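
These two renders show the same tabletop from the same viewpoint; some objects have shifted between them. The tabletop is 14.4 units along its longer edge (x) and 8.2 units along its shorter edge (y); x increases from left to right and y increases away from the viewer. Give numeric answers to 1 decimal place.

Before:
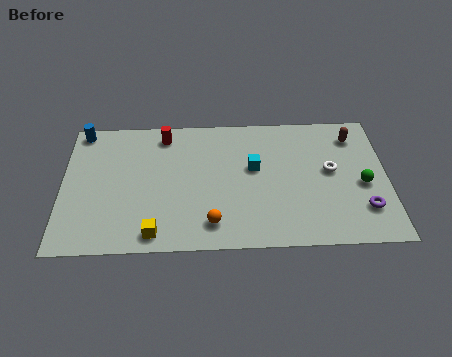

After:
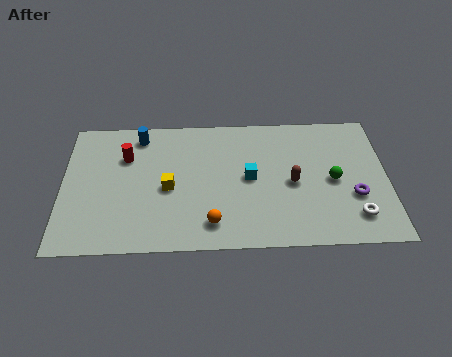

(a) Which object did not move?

the orange sphere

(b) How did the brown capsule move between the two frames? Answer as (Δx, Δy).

(-2.8, -2.8)

From the two frames, the brown capsule sits at roughly (13.0, 6.6) before and (10.2, 3.8) after.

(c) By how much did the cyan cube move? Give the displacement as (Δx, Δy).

(-0.2, -0.6)

The cyan cube started near (8.5, 4.8) and ended near (8.3, 4.2).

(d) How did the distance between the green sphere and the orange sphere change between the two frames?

-1.1

They were about 7.0 units apart before and 5.9 after — 1.1 units closer together.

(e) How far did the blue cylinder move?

2.6

The blue cylinder moved from about (0.8, 7.4) to (3.4, 7.0), a distance of √(2.6² + 0.4²) ≈ 2.6.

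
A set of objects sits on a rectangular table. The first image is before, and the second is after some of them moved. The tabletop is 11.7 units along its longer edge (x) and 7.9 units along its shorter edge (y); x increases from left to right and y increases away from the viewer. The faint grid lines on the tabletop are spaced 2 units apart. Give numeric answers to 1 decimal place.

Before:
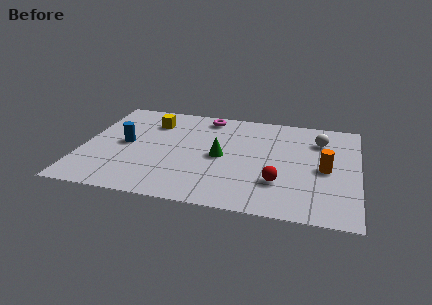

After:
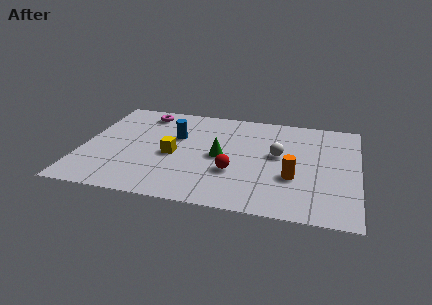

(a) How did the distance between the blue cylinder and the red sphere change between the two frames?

-3.3

They were about 6.8 units apart before and 3.5 after — 3.3 units closer together.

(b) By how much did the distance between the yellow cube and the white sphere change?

-2.7

Before: roughly 7.2 units apart; after: 4.5. That's 2.7 units closer together.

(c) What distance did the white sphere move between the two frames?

2.3

The white sphere was near (10.0, 5.9) before and (8.3, 4.4) after, so it travelled √(1.7² + 1.5²) ≈ 2.3 units.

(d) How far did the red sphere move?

1.9

The red sphere moved from about (8.4, 2.3) to (6.5, 2.7), a distance of √(1.9² + 0.4²) ≈ 1.9.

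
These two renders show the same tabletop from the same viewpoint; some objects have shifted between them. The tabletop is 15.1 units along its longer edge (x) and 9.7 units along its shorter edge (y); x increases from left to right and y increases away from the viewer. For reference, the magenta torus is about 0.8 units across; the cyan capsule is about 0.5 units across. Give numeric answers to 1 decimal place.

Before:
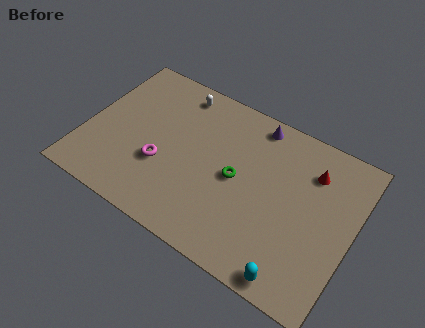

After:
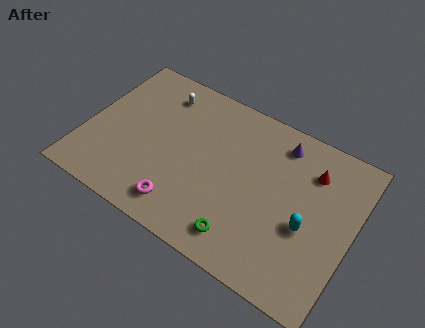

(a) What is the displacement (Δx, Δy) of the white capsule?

(-0.9, -0.5)

The white capsule started near (4.6, 8.4) and ended near (3.7, 7.9).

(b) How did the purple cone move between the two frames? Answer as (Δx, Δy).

(1.5, -0.5)

The purple cone started near (9.1, 8.6) and ended near (10.6, 8.1).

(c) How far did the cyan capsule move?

3.1

The cyan capsule was near (12.5, 0.9) before and (12.7, 4.0) after, so it travelled √(0.2² + 3.1²) ≈ 3.1 units.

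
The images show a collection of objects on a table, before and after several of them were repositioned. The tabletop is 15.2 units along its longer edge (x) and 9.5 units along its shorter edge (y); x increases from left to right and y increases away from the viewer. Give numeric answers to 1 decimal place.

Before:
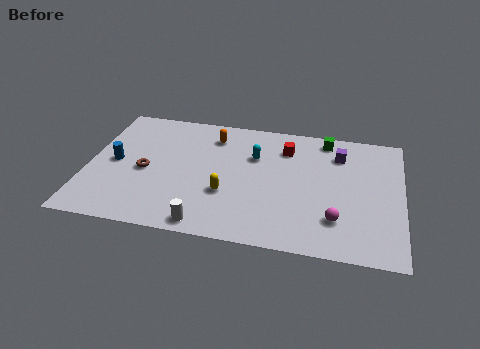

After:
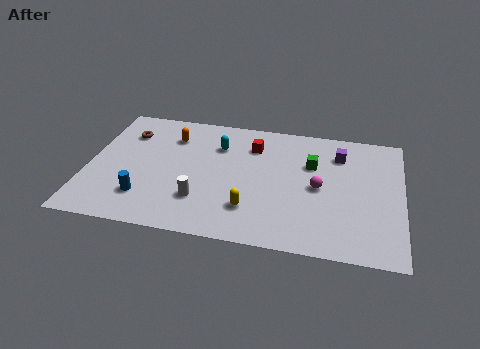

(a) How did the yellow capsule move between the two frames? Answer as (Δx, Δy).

(1.2, -0.9)

From the two frames, the yellow capsule sits at roughly (6.8, 3.3) before and (8.0, 2.4) after.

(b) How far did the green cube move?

2.2

From (11.4, 8.4) to (10.8, 6.3), the green cube covered √(0.6² + 2.1²) ≈ 2.2 units.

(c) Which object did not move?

the purple cube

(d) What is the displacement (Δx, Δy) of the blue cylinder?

(1.6, -2.4)

The blue cylinder was at about (1.3, 4.7) and moved to about (2.9, 2.3).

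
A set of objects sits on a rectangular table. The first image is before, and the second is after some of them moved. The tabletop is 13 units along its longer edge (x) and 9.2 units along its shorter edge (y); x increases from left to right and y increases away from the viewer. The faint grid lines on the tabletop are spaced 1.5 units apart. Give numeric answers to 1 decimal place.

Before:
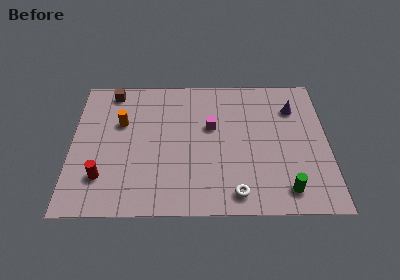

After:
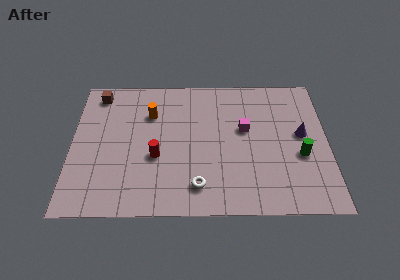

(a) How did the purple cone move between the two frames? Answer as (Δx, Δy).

(0.4, -1.8)

From the two frames, the purple cone sits at roughly (11.3, 6.8) before and (11.7, 5.0) after.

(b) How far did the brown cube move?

0.7

The brown cube was near (2.0, 8.1) before and (1.3, 7.9) after, so it travelled √(0.7² + 0.2²) ≈ 0.7 units.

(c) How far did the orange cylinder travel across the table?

1.6

From (2.5, 5.9) to (4.0, 6.5), the orange cylinder covered √(1.5² + 0.6²) ≈ 1.6 units.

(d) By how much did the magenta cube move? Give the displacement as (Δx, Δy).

(1.7, -0.2)

The magenta cube was at about (7.1, 5.6) and moved to about (8.8, 5.4).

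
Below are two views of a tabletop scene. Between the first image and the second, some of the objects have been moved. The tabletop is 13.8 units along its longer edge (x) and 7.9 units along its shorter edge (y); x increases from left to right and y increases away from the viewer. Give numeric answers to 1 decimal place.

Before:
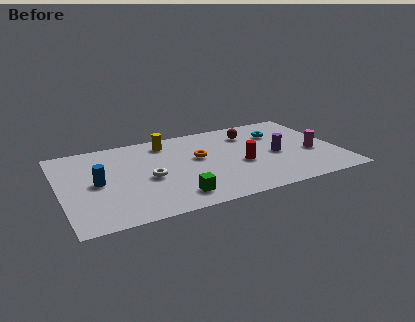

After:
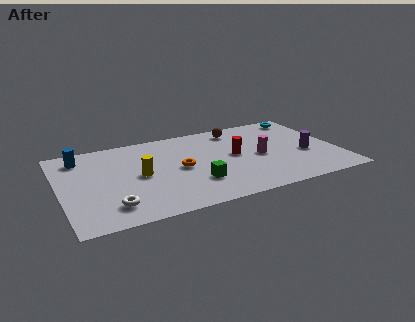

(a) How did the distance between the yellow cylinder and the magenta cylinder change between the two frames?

-1.8

The distance was about 7.8 in the first image and 6.0 in the second, so they moved 1.8 units closer together.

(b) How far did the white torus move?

2.8

From (4.3, 3.5) to (2.3, 1.6), the white torus covered √(2.0² + 1.9²) ≈ 2.8 units.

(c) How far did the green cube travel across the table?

1.4

From (5.4, 1.4) to (6.5, 2.3), the green cube covered √(1.1² + 0.9²) ≈ 1.4 units.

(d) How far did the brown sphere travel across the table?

0.8

The brown sphere was near (9.7, 6.1) before and (9.1, 6.7) after, so it travelled √(0.6² + 0.6²) ≈ 0.8 units.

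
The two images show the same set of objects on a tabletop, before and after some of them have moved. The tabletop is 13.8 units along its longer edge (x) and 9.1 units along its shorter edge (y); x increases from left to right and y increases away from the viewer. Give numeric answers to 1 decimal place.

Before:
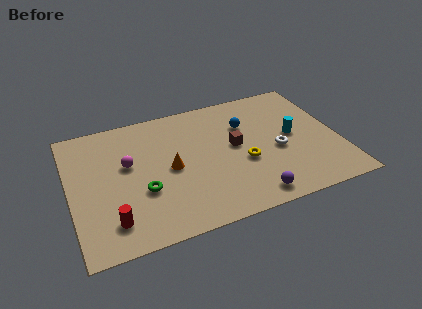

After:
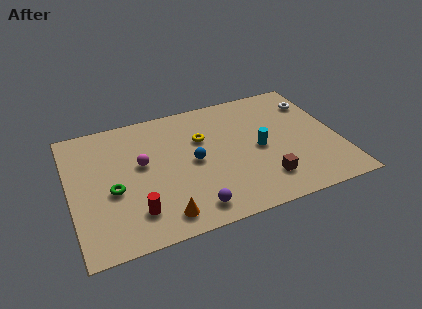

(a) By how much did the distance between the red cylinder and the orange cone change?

-2.6

They were about 4.1 units apart before and 1.5 after — 2.6 units closer together.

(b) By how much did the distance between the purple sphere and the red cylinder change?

-4.1

The distance was about 7.0 in the first image and 2.9 in the second, so they moved 4.1 units closer together.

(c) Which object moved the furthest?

the white torus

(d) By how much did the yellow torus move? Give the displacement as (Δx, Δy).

(-1.9, 2.4)

The yellow torus was at about (8.8, 3.6) and moved to about (6.9, 6.0).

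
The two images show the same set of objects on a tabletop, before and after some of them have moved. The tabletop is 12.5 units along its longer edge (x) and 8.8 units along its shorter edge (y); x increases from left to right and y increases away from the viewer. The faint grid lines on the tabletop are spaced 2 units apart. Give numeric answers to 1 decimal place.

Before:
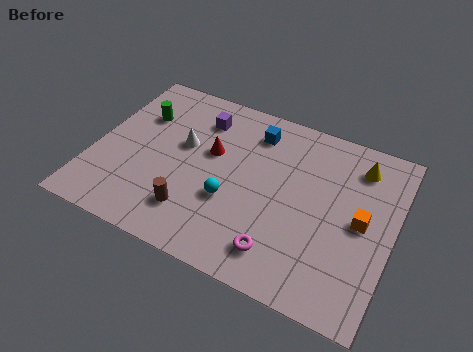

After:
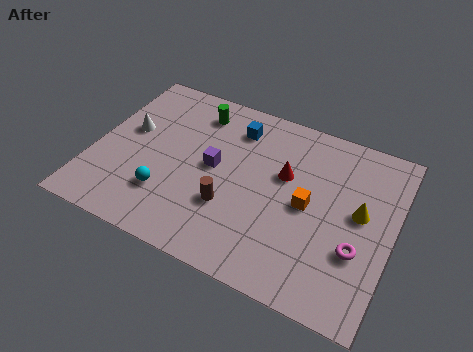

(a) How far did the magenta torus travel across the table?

3.3

The magenta torus moved from about (8.2, 1.6) to (11.2, 3.0), a distance of √(3.0² + 1.4²) ≈ 3.3.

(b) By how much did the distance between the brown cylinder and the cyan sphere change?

+0.8

The distance was about 1.8 in the first image and 2.6 in the second, so they moved 0.8 units further apart.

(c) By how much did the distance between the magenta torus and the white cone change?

+4.3

The distance was about 5.8 in the first image and 10.1 in the second, so they moved 4.3 units further apart.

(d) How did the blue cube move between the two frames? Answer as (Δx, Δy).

(-0.8, -0.1)

The blue cube started near (6.4, 7.1) and ended near (5.6, 7.0).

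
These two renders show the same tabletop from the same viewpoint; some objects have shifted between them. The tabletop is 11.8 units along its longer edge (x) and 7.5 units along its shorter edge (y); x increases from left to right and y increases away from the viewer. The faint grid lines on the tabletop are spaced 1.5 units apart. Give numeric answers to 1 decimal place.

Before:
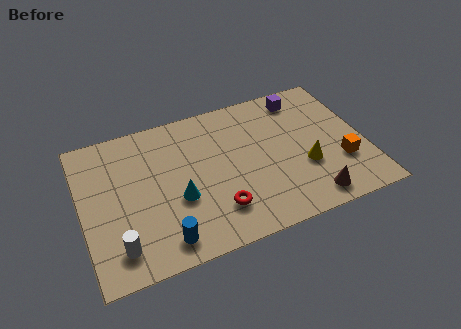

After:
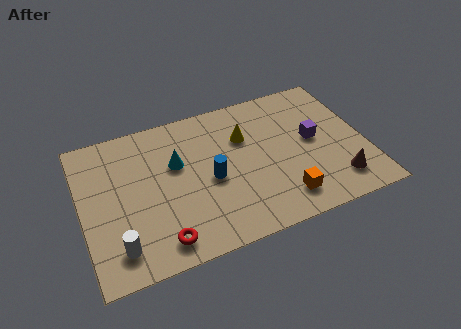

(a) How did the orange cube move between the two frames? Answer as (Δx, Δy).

(-2.6, -1.0)

From the two frames, the orange cube sits at roughly (10.7, 2.4) before and (8.1, 1.4) after.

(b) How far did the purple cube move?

2.4

The purple cube moved from about (9.5, 6.4) to (9.7, 4.0), a distance of √(0.2² + 2.4²) ≈ 2.4.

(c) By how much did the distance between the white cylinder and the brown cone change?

+1.2

They were about 7.9 units apart before and 9.1 after — 1.2 units further apart.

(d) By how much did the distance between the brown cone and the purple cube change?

-2.8

Before: roughly 5.4 units apart; after: 2.6. That's 2.8 units closer together.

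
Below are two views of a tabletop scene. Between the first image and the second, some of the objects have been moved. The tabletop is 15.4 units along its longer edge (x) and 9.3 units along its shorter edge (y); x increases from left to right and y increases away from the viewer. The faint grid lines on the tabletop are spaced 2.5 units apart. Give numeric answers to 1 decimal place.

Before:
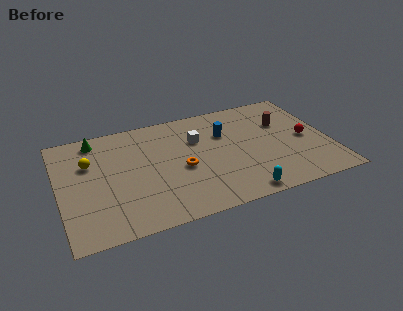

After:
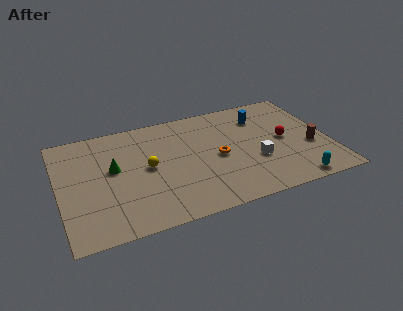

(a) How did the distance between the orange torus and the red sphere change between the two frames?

-3.3

They were about 7.2 units apart before and 3.9 after — 3.3 units closer together.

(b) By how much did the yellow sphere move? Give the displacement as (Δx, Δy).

(3.2, -1.4)

From the two frames, the yellow sphere sits at roughly (1.8, 6.2) before and (5.0, 4.8) after.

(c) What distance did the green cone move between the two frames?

2.9

The green cone moved from about (2.3, 8.1) to (3.1, 5.3), a distance of √(0.8² + 2.8²) ≈ 2.9.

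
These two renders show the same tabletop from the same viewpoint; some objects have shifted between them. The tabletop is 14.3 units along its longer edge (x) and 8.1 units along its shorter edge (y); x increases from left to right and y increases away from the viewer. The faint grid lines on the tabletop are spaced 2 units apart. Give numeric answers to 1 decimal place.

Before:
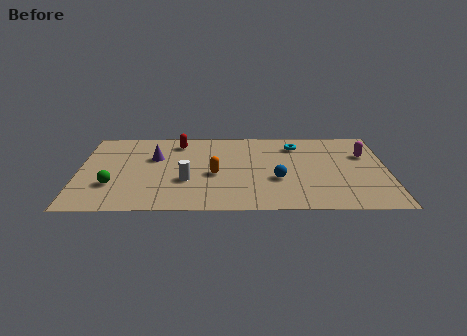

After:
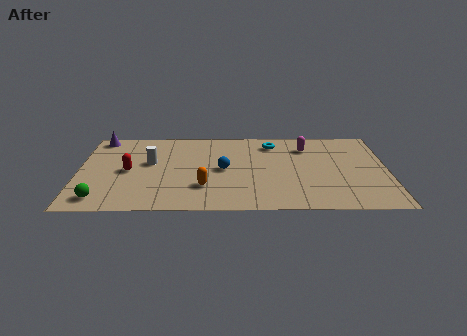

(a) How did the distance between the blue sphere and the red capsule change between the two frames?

-1.5

The distance was about 5.9 in the first image and 4.4 in the second, so they moved 1.5 units closer together.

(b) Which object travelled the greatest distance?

the red capsule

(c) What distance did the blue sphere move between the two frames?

2.7

The blue sphere moved from about (9.2, 3.0) to (6.7, 4.0), a distance of √(2.5² + 1.0²) ≈ 2.7.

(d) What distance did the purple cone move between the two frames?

3.3

The purple cone moved from about (3.5, 5.2) to (0.9, 7.2), a distance of √(2.6² + 2.0²) ≈ 3.3.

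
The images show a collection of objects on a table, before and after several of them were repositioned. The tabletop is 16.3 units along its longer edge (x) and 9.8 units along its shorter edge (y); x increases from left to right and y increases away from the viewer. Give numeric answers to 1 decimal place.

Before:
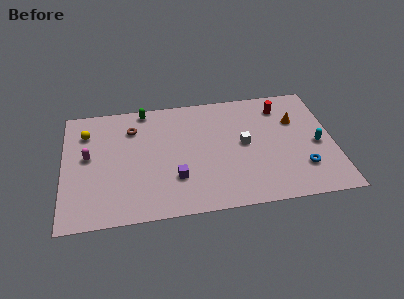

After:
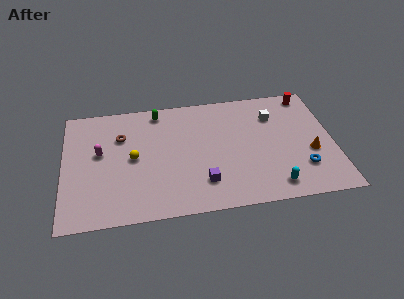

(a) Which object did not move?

the blue torus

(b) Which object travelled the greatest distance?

the cyan capsule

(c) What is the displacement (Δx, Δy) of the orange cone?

(0.8, -2.8)

The orange cone was at about (14.1, 6.6) and moved to about (14.9, 3.8).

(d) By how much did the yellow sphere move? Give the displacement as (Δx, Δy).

(2.8, -2.5)

The yellow sphere started near (1.4, 7.4) and ended near (4.2, 4.9).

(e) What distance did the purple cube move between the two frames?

1.7

From (6.7, 2.9) to (8.3, 2.3), the purple cube covered √(1.6² + 0.6²) ≈ 1.7 units.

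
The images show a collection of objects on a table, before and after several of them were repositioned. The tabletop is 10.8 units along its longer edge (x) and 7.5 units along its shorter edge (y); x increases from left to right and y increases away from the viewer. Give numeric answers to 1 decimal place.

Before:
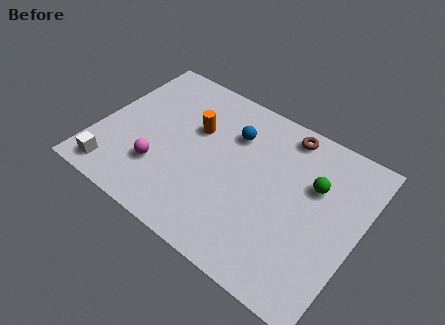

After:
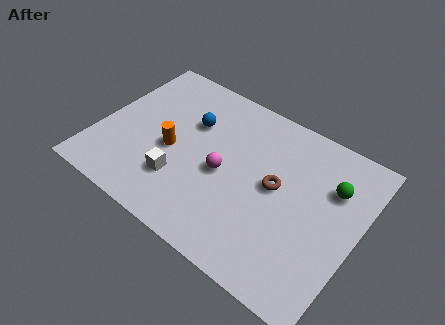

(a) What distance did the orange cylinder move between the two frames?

1.7

The orange cylinder was near (3.8, 4.8) before and (3.1, 3.3) after, so it travelled √(0.7² + 1.5²) ≈ 1.7 units.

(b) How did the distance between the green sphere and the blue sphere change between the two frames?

+2.4

They were about 3.5 units apart before and 5.9 after — 2.4 units further apart.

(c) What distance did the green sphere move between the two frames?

0.8

From (8.8, 4.9) to (9.5, 5.2), the green sphere covered √(0.7² + 0.3²) ≈ 0.8 units.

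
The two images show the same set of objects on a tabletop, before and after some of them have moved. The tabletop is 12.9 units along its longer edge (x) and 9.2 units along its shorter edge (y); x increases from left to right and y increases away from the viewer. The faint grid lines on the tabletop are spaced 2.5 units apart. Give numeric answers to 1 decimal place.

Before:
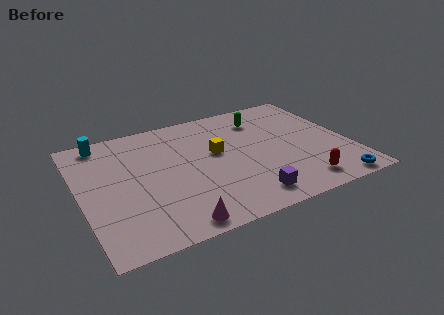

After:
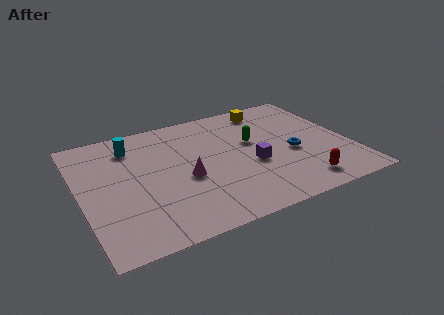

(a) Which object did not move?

the red capsule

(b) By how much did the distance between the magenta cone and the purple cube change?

-0.3

The distance was about 3.5 in the first image and 3.2 in the second, so they moved 0.3 units closer together.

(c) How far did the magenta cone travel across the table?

3.1

The magenta cone was near (4.0, 0.9) before and (4.9, 3.9) after, so it travelled √(0.9² + 3.0²) ≈ 3.1 units.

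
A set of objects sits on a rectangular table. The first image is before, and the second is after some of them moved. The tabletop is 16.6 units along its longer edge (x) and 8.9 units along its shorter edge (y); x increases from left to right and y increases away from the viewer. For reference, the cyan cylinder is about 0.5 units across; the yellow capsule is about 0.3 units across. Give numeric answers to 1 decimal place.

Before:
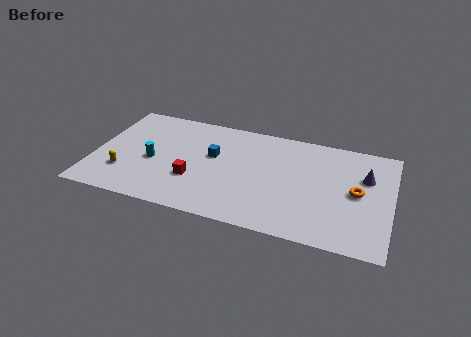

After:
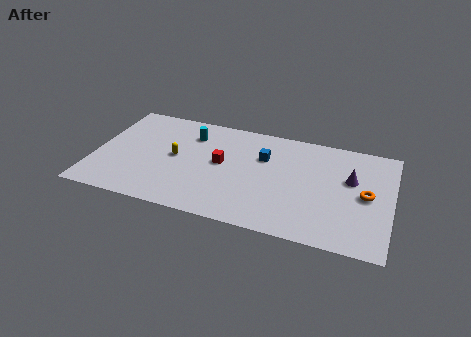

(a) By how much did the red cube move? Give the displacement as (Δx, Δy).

(1.4, 1.8)

The red cube started near (5.7, 3.0) and ended near (7.1, 4.8).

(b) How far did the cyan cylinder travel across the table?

3.5

From (3.3, 3.9) to (5.2, 6.8), the cyan cylinder covered √(1.9² + 2.9²) ≈ 3.5 units.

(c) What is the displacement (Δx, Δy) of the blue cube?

(2.8, 0.7)

The blue cube started near (6.6, 5.3) and ended near (9.4, 6.0).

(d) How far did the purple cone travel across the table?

0.9

The purple cone was near (15.1, 5.9) before and (14.3, 5.5) after, so it travelled √(0.8² + 0.4²) ≈ 0.9 units.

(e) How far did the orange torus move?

0.5

The orange torus moved from about (14.7, 4.5) to (15.2, 4.4), a distance of √(0.5² + 0.1²) ≈ 0.5.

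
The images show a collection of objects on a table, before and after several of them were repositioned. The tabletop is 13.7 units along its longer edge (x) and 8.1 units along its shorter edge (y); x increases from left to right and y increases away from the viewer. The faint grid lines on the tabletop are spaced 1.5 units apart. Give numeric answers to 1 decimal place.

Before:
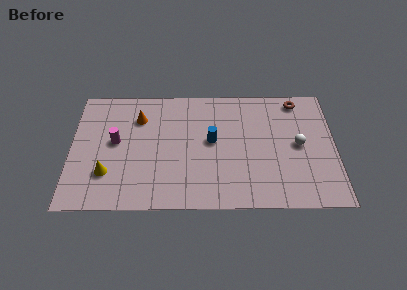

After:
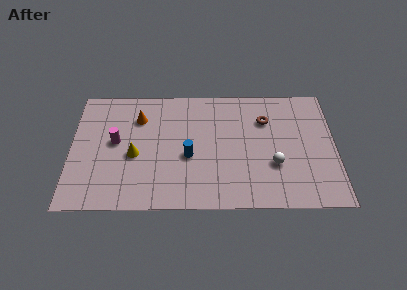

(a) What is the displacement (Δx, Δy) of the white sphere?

(-1.3, -1.3)

The white sphere started near (11.8, 4.1) and ended near (10.5, 2.8).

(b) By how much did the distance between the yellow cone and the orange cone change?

-1.5

Before: roughly 4.0 units apart; after: 2.5. That's 1.5 units closer together.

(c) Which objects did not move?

the orange cone and the magenta cylinder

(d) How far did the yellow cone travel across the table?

1.8

The yellow cone moved from about (1.9, 2.3) to (3.3, 3.5), a distance of √(1.4² + 1.2²) ≈ 1.8.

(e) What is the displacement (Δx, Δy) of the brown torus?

(-1.7, -1.3)

The brown torus was at about (11.8, 7.1) and moved to about (10.1, 5.8).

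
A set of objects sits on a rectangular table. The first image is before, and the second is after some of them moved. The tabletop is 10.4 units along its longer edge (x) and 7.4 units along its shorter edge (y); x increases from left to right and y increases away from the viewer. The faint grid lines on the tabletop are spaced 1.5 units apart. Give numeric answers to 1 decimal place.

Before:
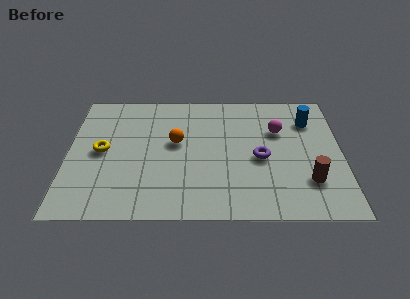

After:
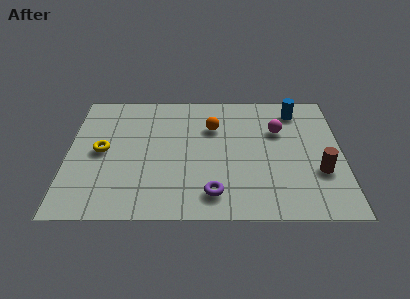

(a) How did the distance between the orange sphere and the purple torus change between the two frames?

+0.5

The distance was about 3.3 in the first image and 3.8 in the second, so they moved 0.5 units further apart.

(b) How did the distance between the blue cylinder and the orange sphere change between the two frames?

-1.9

Before: roughly 5.3 units apart; after: 3.4. That's 1.9 units closer together.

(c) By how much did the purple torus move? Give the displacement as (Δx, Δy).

(-1.8, -2.0)

The purple torus started near (7.3, 3.3) and ended near (5.5, 1.3).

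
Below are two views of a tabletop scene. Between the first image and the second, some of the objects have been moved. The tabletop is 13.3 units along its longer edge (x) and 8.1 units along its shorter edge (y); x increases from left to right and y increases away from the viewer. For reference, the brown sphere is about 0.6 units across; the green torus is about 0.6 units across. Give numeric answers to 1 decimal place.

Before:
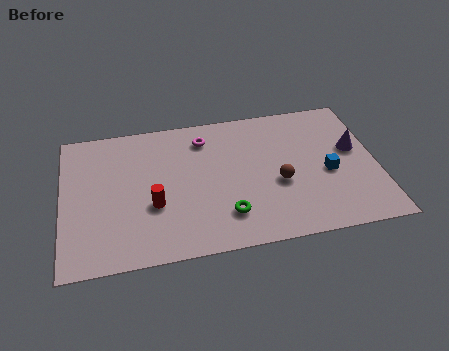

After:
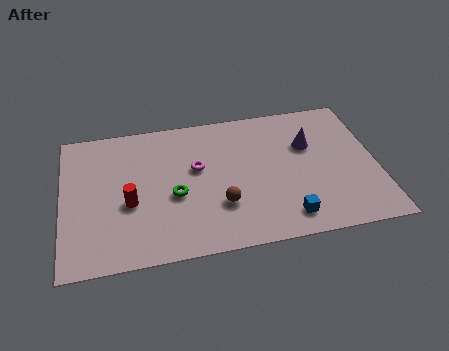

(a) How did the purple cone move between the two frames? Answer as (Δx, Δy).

(-1.9, 0.6)

The purple cone was at about (12.4, 4.7) and moved to about (10.5, 5.3).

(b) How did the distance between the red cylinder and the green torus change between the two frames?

-1.3

They were about 3.2 units apart before and 1.9 after — 1.3 units closer together.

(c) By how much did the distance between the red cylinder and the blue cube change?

-0.6

They were about 7.4 units apart before and 6.8 after — 0.6 units closer together.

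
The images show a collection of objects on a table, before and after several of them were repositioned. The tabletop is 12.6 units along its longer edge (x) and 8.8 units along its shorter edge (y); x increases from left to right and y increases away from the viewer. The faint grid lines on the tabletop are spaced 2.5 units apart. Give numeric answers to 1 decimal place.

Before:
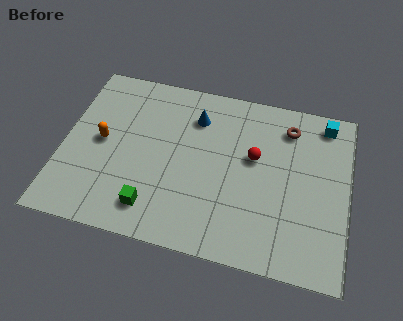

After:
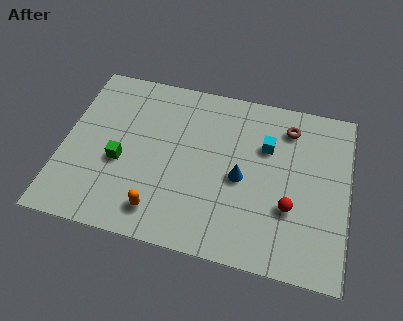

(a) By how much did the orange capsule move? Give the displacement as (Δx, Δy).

(2.8, -3.0)

The orange capsule was at about (1.7, 4.5) and moved to about (4.5, 1.5).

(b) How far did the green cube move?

2.6

The green cube was near (4.2, 1.6) before and (2.6, 3.6) after, so it travelled √(1.6² + 2.0²) ≈ 2.6 units.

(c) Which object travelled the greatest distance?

the orange capsule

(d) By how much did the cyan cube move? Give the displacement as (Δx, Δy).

(-2.5, -1.8)

The cyan cube started near (11.4, 7.7) and ended near (8.9, 5.9).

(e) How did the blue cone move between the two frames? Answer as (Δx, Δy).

(2.2, -2.7)

The blue cone was at about (5.7, 6.7) and moved to about (7.9, 4.0).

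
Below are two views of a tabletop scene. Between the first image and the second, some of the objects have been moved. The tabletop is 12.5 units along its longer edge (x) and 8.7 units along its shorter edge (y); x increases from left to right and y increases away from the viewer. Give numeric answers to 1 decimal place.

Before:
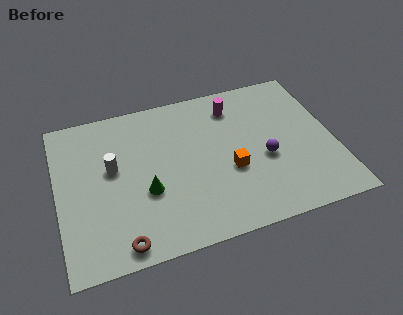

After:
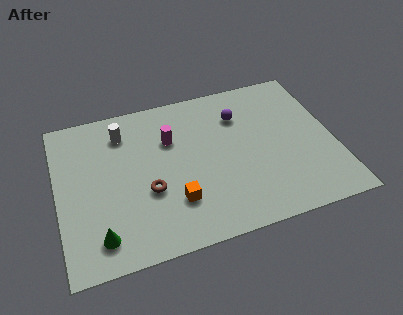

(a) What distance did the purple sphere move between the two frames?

2.9

The purple sphere was near (9.3, 3.6) before and (8.4, 6.4) after, so it travelled √(0.9² + 2.8²) ≈ 2.9 units.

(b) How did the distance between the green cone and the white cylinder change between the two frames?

+3.4

Before: roughly 2.2 units apart; after: 5.6. That's 3.4 units further apart.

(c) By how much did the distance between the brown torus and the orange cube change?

-4.3

The distance was about 5.7 in the first image and 1.4 in the second, so they moved 4.3 units closer together.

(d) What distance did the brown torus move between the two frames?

2.8

The brown torus was near (2.6, 0.9) before and (4.0, 3.3) after, so it travelled √(1.4² + 2.4²) ≈ 2.8 units.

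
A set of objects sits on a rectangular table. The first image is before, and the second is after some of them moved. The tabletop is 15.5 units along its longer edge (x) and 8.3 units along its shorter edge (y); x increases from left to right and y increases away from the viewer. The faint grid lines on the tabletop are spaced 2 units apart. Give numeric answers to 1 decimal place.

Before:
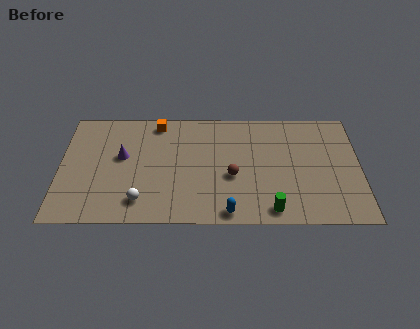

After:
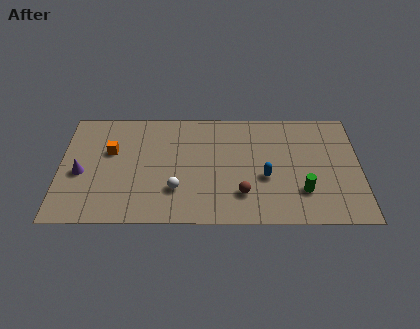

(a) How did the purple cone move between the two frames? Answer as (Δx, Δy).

(-2.1, -1.2)

The purple cone started near (3.2, 4.8) and ended near (1.1, 3.6).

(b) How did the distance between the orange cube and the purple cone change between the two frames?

-0.9

The distance was about 3.1 in the first image and 2.2 in the second, so they moved 0.9 units closer together.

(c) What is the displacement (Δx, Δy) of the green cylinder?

(1.6, 1.3)

The green cylinder was at about (10.9, 1.0) and moved to about (12.5, 2.3).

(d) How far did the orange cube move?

3.2

From (5.0, 7.3) to (2.6, 5.2), the orange cube covered √(2.4² + 2.1²) ≈ 3.2 units.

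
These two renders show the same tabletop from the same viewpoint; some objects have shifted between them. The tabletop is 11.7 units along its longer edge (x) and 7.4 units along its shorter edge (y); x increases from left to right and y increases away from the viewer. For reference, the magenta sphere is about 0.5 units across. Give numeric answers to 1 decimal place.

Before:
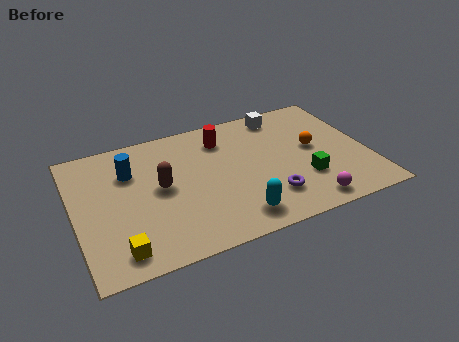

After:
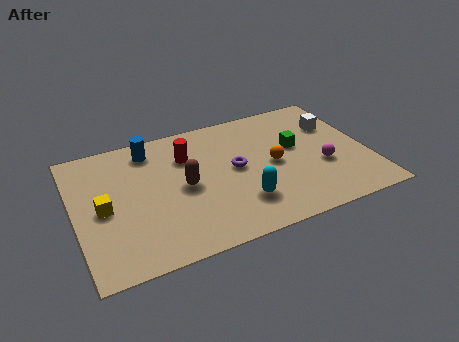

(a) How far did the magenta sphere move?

2.1

The magenta sphere was near (8.9, 0.9) before and (9.8, 2.8) after, so it travelled √(0.9² + 1.9²) ≈ 2.1 units.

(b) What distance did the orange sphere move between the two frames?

1.7

The orange sphere moved from about (9.6, 4.0) to (7.9, 3.6), a distance of √(1.7² + 0.4²) ≈ 1.7.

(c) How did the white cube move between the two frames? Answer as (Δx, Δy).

(2.0, -1.3)

The white cube started near (8.6, 6.4) and ended near (10.6, 5.1).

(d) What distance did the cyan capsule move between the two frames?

0.8

The cyan capsule was near (6.1, 1.2) before and (6.4, 1.9) after, so it travelled √(0.3² + 0.7²) ≈ 0.8 units.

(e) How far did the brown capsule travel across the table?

0.9

The brown capsule was near (3.4, 3.9) before and (4.3, 3.6) after, so it travelled √(0.9² + 0.3²) ≈ 0.9 units.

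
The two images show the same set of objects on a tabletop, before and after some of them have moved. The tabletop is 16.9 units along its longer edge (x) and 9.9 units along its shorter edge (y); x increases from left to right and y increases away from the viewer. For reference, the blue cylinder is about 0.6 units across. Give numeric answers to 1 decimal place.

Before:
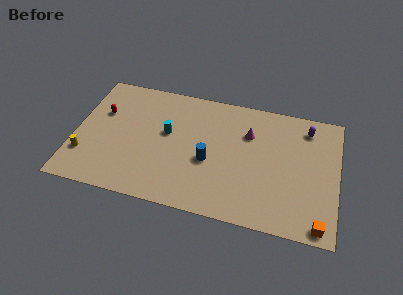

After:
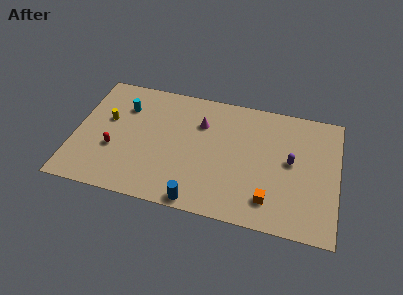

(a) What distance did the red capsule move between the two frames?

3.0

The red capsule moved from about (1.6, 6.4) to (2.6, 3.6), a distance of √(1.0² + 2.8²) ≈ 3.0.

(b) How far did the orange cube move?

3.4

The orange cube was near (15.9, 0.9) before and (12.7, 2.0) after, so it travelled √(3.2² + 1.1²) ≈ 3.4 units.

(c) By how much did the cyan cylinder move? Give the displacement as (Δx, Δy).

(-2.9, 1.5)

The cyan cylinder was at about (5.9, 5.7) and moved to about (3.0, 7.2).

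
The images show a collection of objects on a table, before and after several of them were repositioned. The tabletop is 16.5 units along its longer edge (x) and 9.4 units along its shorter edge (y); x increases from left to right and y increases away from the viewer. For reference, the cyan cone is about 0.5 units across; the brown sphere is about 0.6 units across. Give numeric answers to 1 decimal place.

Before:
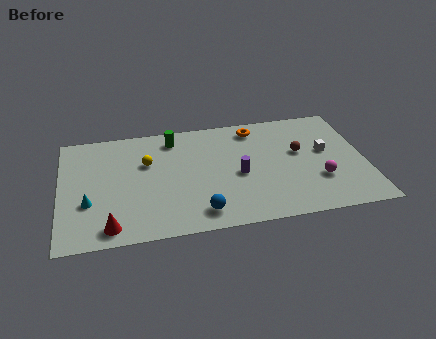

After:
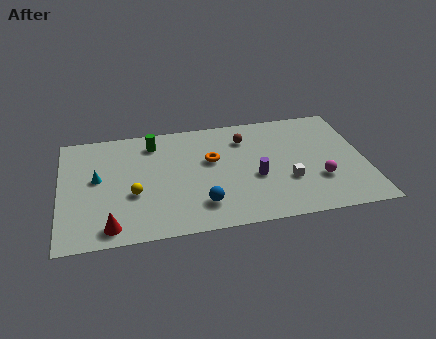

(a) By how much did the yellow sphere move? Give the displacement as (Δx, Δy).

(-0.8, -2.5)

From the two frames, the yellow sphere sits at roughly (4.7, 6.1) before and (3.9, 3.6) after.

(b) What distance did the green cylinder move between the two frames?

1.1

The green cylinder was near (6.2, 7.9) before and (5.1, 7.7) after, so it travelled √(1.1² + 0.2²) ≈ 1.1 units.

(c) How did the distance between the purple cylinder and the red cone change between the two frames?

+0.7

The distance was about 7.6 in the first image and 8.3 in the second, so they moved 0.7 units further apart.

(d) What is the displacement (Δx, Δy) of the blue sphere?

(0.1, 0.6)

From the two frames, the blue sphere sits at roughly (7.4, 1.5) before and (7.5, 2.1) after.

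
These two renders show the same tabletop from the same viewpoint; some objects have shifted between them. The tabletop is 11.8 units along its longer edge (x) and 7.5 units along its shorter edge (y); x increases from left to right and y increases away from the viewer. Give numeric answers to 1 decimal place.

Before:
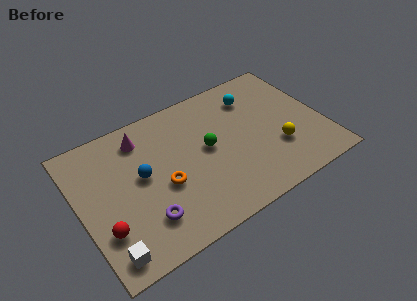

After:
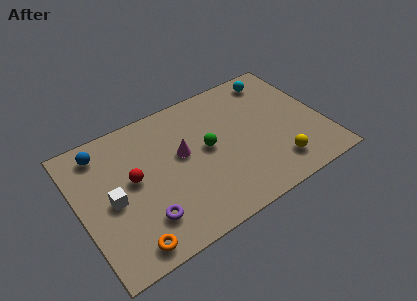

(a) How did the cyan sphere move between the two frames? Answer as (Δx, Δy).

(1.2, 0.6)

From the two frames, the cyan sphere sits at roughly (8.8, 5.8) before and (10.0, 6.4) after.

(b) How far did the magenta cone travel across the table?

2.5

From (3.3, 6.1) to (5.0, 4.3), the magenta cone covered √(1.7² + 1.8²) ≈ 2.5 units.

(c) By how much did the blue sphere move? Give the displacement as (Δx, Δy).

(-1.6, 2.2)

The blue sphere started near (3.0, 4.1) and ended near (1.4, 6.3).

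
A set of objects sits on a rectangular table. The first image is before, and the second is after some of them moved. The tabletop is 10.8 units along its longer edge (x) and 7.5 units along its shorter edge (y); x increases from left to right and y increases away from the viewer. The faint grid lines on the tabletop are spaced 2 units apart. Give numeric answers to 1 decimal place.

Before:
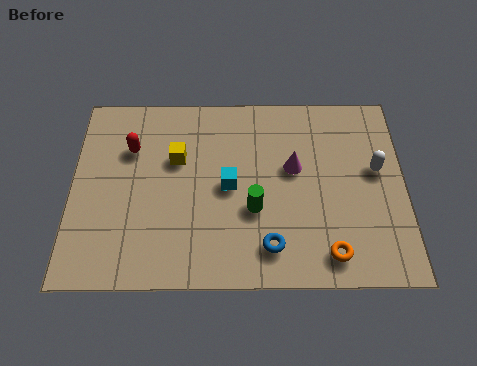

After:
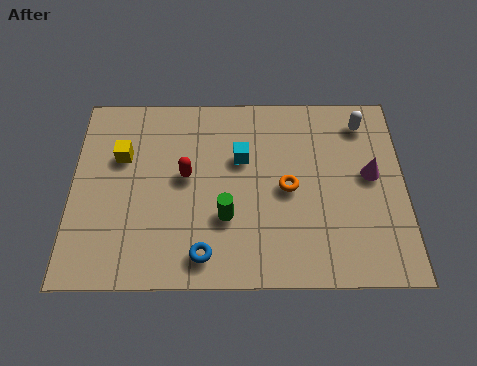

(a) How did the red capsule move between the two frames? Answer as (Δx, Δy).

(1.8, -1.1)

The red capsule started near (1.9, 5.2) and ended near (3.7, 4.1).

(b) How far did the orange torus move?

2.8

The orange torus was near (8.3, 1.1) before and (7.0, 3.6) after, so it travelled √(1.3² + 2.5²) ≈ 2.8 units.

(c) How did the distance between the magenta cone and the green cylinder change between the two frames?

+2.9

They were about 2.1 units apart before and 5.0 after — 2.9 units further apart.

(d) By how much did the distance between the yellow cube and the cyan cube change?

+1.9

The distance was about 2.0 in the first image and 3.9 in the second, so they moved 1.9 units further apart.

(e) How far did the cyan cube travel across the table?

1.2

From (5.1, 3.7) to (5.5, 4.8), the cyan cube covered √(0.4² + 1.1²) ≈ 1.2 units.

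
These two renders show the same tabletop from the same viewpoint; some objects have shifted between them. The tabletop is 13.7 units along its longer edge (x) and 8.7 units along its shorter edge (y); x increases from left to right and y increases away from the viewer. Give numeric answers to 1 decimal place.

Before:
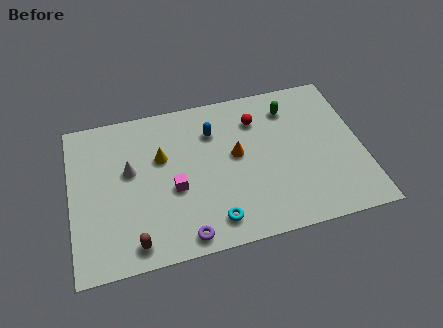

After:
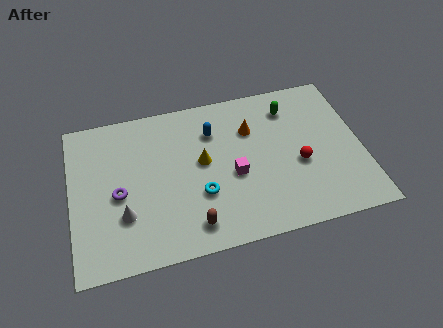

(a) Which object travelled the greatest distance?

the purple torus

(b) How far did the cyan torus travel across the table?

1.7

The cyan torus moved from about (6.5, 1.4) to (6.0, 3.0), a distance of √(0.5² + 1.6²) ≈ 1.7.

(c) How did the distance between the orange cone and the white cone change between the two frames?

+2.1

They were about 5.0 units apart before and 7.1 after — 2.1 units further apart.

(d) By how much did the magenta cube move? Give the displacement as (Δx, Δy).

(2.8, 0.1)

The magenta cube started near (4.8, 3.6) and ended near (7.6, 3.7).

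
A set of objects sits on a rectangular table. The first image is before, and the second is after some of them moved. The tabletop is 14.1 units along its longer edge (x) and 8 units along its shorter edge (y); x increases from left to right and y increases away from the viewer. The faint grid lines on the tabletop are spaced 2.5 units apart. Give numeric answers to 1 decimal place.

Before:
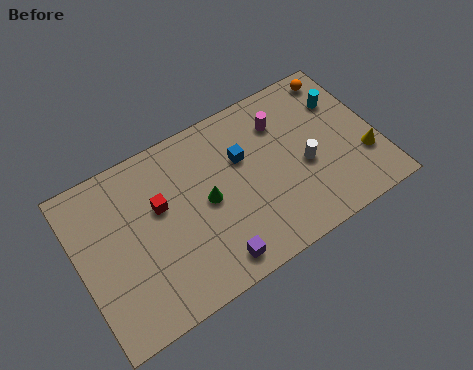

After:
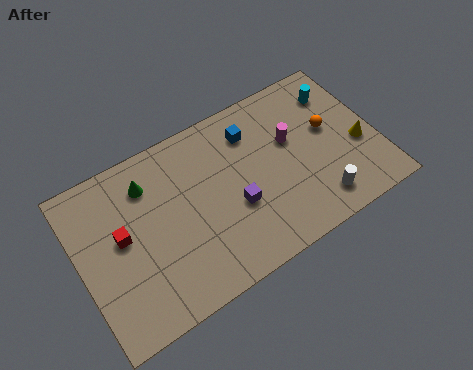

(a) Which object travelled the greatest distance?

the green cone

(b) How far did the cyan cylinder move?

0.5

The cyan cylinder was near (12.8, 5.7) before and (12.7, 6.2) after, so it travelled √(0.1² + 0.5²) ≈ 0.5 units.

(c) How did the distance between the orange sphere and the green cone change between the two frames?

+1.1

Before: roughly 7.5 units apart; after: 8.6. That's 1.1 units further apart.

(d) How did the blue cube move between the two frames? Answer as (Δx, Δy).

(0.6, 1.0)

From the two frames, the blue cube sits at roughly (7.9, 5.2) before and (8.5, 6.2) after.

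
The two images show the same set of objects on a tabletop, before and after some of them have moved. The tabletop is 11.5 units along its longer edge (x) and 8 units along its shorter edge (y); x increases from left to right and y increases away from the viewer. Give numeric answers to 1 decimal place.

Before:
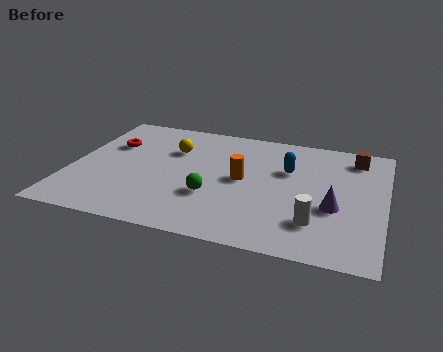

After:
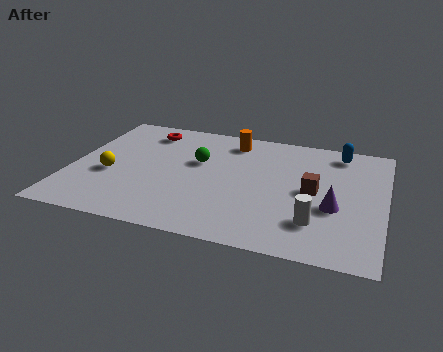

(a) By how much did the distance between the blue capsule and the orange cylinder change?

+2.1

The distance was about 1.9 in the first image and 4.0 in the second, so they moved 2.1 units further apart.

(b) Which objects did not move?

the purple cone and the white cylinder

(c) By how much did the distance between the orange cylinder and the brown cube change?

-0.6

The distance was about 4.8 in the first image and 4.2 in the second, so they moved 0.6 units closer together.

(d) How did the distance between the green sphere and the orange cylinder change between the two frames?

+0.4

The distance was about 1.7 in the first image and 2.1 in the second, so they moved 0.4 units further apart.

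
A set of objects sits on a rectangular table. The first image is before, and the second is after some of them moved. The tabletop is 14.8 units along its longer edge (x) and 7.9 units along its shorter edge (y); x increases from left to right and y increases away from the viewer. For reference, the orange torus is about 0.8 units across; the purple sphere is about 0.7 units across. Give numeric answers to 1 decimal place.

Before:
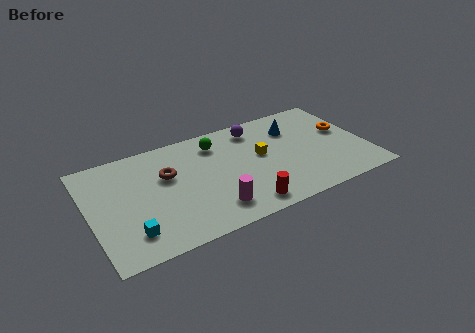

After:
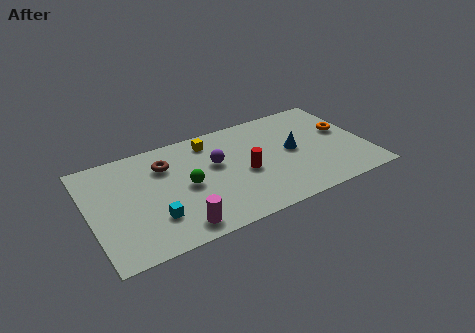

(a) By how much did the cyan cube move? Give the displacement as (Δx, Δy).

(1.3, 0.5)

The cyan cube was at about (1.9, 1.7) and moved to about (3.2, 2.2).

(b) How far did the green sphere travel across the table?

3.1

The green sphere was near (7.0, 6.3) before and (5.1, 3.8) after, so it travelled √(1.9² + 2.5²) ≈ 3.1 units.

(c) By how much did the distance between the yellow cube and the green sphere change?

+0.3

The distance was about 2.9 in the first image and 3.2 in the second, so they moved 0.3 units further apart.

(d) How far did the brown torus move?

0.8

The brown torus was near (4.2, 5.0) before and (4.2, 5.8) after, so it travelled √(0.0² + 0.8²) ≈ 0.8 units.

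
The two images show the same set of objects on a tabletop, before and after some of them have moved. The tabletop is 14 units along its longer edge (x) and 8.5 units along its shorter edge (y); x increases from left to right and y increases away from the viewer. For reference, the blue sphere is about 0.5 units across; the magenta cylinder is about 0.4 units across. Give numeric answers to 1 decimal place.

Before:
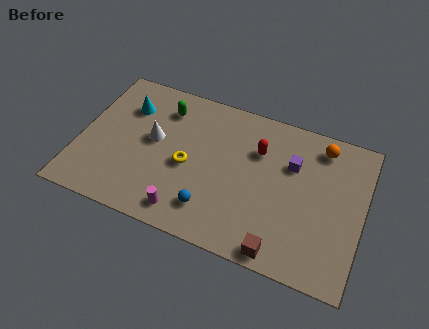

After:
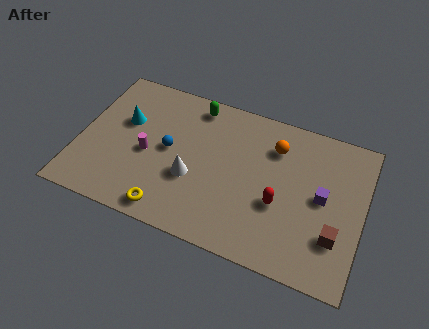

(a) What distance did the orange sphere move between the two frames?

2.3

From (11.7, 7.2) to (9.5, 6.4), the orange sphere covered √(2.2² + 0.8²) ≈ 2.3 units.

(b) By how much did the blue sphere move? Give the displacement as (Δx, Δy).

(-2.4, 2.6)

The blue sphere started near (6.8, 1.8) and ended near (4.4, 4.4).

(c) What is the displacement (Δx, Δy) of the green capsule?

(1.5, 0.7)

From the two frames, the green capsule sits at roughly (3.9, 6.7) before and (5.4, 7.4) after.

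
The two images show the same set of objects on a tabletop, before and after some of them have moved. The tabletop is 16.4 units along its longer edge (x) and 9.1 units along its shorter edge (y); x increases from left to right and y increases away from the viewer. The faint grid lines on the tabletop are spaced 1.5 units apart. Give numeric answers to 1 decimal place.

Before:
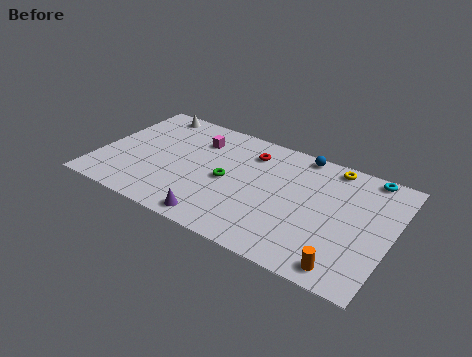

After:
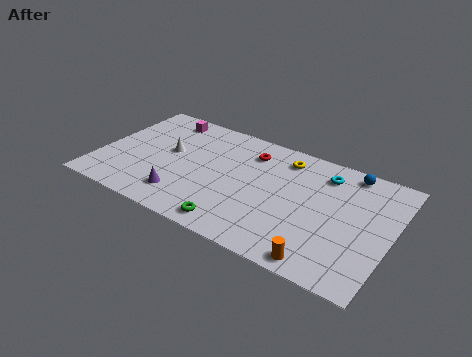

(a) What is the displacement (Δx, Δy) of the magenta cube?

(-2.2, 1.0)

The magenta cube was at about (5.2, 6.8) and moved to about (3.0, 7.8).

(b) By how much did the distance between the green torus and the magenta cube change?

+5.2

They were about 3.3 units apart before and 8.5 after — 5.2 units further apart.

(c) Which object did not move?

the red torus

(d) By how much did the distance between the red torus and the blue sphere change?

+2.6

The distance was about 3.0 in the first image and 5.6 in the second, so they moved 2.6 units further apart.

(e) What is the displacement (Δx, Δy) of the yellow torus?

(-2.6, -0.6)

From the two frames, the yellow torus sits at roughly (12.7, 8.1) before and (10.1, 7.5) after.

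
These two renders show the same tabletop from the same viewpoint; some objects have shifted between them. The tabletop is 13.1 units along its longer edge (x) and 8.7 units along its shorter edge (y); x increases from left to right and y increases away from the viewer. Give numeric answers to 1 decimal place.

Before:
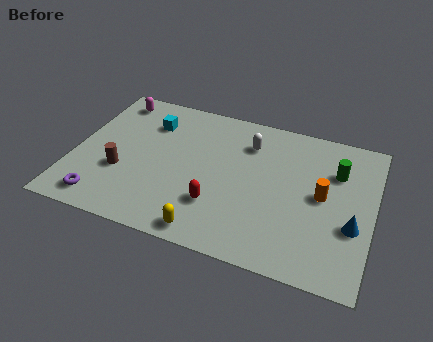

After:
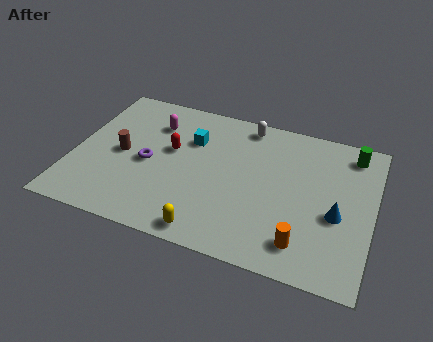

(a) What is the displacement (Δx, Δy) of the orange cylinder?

(-0.6, -2.9)

From the two frames, the orange cylinder sits at roughly (10.9, 4.5) before and (10.3, 1.6) after.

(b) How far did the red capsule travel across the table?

3.5

The red capsule was near (6.5, 2.5) before and (4.2, 5.1) after, so it travelled √(2.3² + 2.6²) ≈ 3.5 units.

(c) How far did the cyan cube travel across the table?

2.0

The cyan cube moved from about (3.1, 6.5) to (5.0, 6.0), a distance of √(1.9² + 0.5²) ≈ 2.0.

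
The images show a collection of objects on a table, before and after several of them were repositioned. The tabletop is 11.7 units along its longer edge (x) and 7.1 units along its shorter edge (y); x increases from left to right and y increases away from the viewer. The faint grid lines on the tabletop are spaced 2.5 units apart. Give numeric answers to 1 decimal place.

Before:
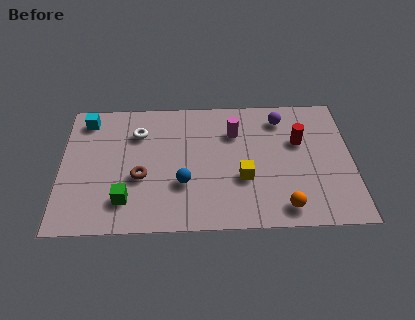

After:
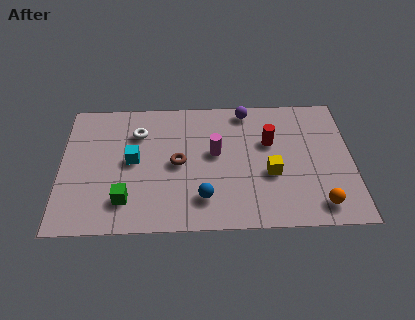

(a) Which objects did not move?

the green cube and the white torus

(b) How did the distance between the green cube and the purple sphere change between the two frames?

-0.8

They were about 7.6 units apart before and 6.8 after — 0.8 units closer together.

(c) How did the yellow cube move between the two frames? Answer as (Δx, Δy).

(1.1, 0.2)

From the two frames, the yellow cube sits at roughly (7.3, 2.6) before and (8.4, 2.8) after.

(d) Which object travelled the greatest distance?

the cyan cube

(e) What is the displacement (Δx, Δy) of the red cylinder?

(-1.2, 0.0)

The red cylinder started near (9.6, 4.5) and ended near (8.4, 4.5).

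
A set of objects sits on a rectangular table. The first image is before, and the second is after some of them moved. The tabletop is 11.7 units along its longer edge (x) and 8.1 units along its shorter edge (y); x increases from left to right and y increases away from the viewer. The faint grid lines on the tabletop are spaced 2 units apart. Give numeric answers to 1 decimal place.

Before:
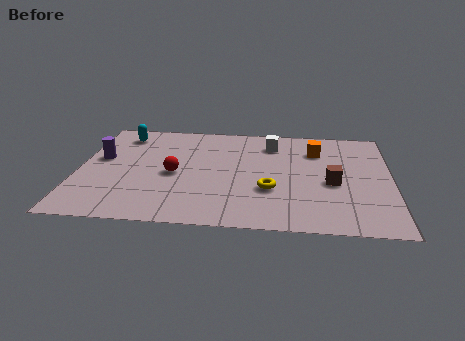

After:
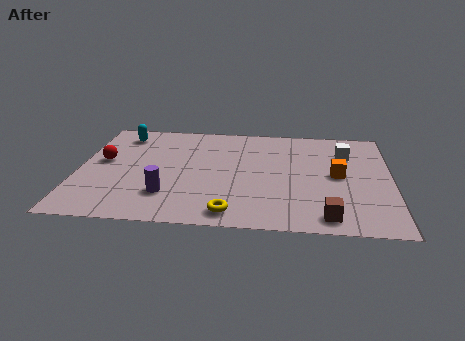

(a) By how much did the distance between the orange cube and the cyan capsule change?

+1.2

Before: roughly 7.4 units apart; after: 8.6. That's 1.2 units further apart.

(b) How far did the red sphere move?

2.8

From (3.6, 3.7) to (0.9, 4.5), the red sphere covered √(2.7² + 0.8²) ≈ 2.8 units.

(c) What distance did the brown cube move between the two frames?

2.5

The brown cube moved from about (9.5, 3.5) to (9.3, 1.0), a distance of √(0.2² + 2.5²) ≈ 2.5.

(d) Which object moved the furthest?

the purple cylinder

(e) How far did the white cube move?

2.9

The white cube was near (7.2, 6.4) before and (10.0, 5.8) after, so it travelled √(2.8² + 0.6²) ≈ 2.9 units.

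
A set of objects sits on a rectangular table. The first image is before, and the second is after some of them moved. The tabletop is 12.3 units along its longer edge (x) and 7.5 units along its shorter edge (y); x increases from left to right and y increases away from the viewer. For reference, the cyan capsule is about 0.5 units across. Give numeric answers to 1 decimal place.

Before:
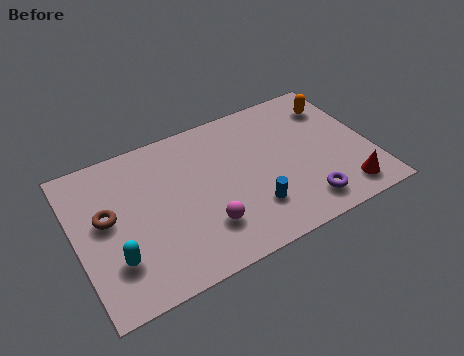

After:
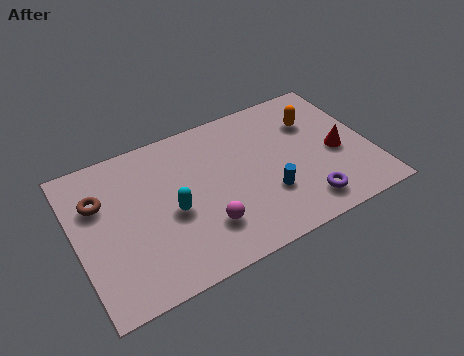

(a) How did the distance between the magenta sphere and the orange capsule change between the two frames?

-1.1

The distance was about 7.2 in the first image and 6.1 in the second, so they moved 1.1 units closer together.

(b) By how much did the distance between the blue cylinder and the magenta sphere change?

+0.7

They were about 2.0 units apart before and 2.7 after — 0.7 units further apart.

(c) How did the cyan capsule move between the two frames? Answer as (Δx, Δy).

(2.5, 1.2)

The cyan capsule was at about (1.4, 2.1) and moved to about (3.9, 3.3).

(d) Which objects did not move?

the purple torus and the magenta sphere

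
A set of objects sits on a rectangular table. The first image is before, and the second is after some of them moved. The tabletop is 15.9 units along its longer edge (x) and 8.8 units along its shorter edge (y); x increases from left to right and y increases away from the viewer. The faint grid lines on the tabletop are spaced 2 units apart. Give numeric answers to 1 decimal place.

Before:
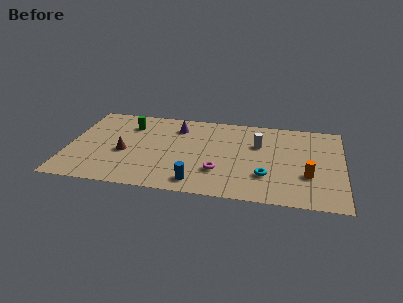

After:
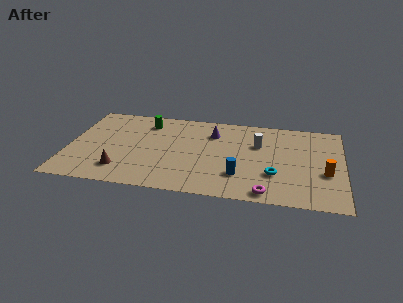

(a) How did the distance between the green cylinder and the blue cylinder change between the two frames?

+0.5

The distance was about 6.8 in the first image and 7.3 in the second, so they moved 0.5 units further apart.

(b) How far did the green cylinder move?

1.1

The green cylinder was near (3.4, 6.7) before and (4.4, 7.1) after, so it travelled √(1.0² + 0.4²) ≈ 1.1 units.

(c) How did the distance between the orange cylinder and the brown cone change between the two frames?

+1.2

The distance was about 10.6 in the first image and 11.8 in the second, so they moved 1.2 units further apart.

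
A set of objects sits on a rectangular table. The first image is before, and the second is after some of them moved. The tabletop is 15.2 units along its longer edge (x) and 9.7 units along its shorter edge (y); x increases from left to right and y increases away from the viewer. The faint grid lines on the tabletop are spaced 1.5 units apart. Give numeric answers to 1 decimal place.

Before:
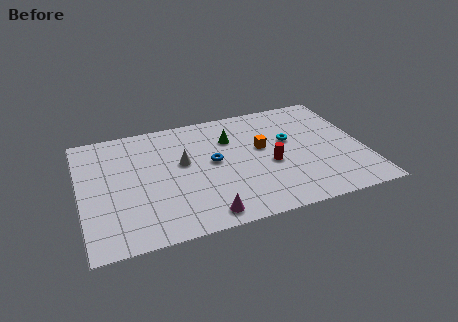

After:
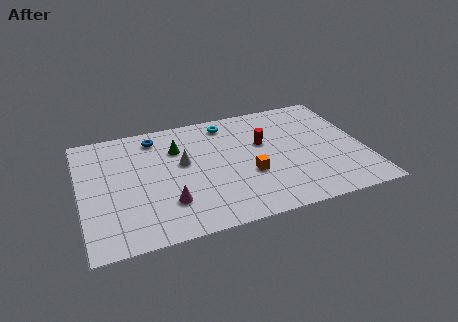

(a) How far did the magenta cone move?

2.3

From (6.3, 1.1) to (4.5, 2.6), the magenta cone covered √(1.8² + 1.5²) ≈ 2.3 units.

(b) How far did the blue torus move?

4.2

The blue torus moved from about (7.1, 5.2) to (4.2, 8.2), a distance of √(2.9² + 3.0²) ≈ 4.2.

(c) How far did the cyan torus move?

4.1

The cyan torus was near (11.3, 5.8) before and (8.1, 8.3) after, so it travelled √(3.2² + 2.5²) ≈ 4.1 units.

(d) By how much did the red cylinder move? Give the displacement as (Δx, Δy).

(-0.2, 1.9)

The red cylinder started near (10.1, 4.1) and ended near (9.9, 6.0).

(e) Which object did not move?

the white cone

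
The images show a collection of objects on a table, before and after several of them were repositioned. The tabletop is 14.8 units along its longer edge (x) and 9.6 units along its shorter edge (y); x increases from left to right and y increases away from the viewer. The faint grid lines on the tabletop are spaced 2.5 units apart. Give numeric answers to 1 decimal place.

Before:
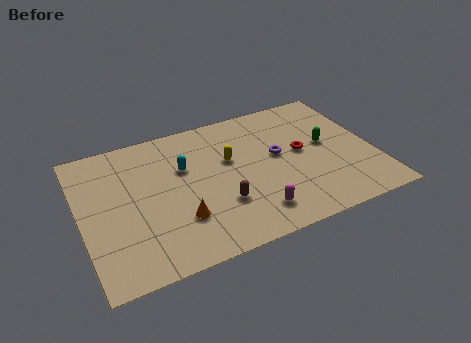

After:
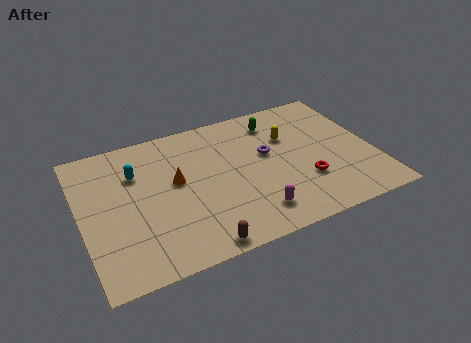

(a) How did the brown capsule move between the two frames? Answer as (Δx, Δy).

(-1.4, -2.2)

The brown capsule was at about (6.8, 3.0) and moved to about (5.4, 0.8).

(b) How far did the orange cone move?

2.6

The orange cone moved from about (4.7, 2.8) to (4.8, 5.4), a distance of √(0.1² + 2.6²) ≈ 2.6.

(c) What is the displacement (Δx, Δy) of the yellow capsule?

(3.1, 0.5)

The yellow capsule was at about (7.6, 5.9) and moved to about (10.7, 6.4).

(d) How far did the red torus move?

2.1

From (11.2, 5.1) to (11.1, 3.0), the red torus covered √(0.1² + 2.1²) ≈ 2.1 units.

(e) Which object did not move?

the magenta capsule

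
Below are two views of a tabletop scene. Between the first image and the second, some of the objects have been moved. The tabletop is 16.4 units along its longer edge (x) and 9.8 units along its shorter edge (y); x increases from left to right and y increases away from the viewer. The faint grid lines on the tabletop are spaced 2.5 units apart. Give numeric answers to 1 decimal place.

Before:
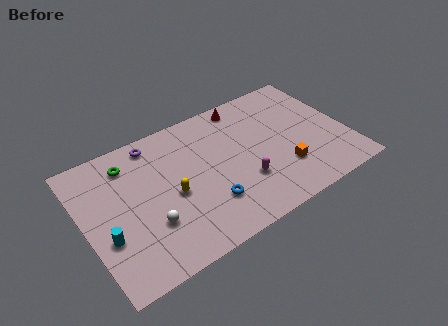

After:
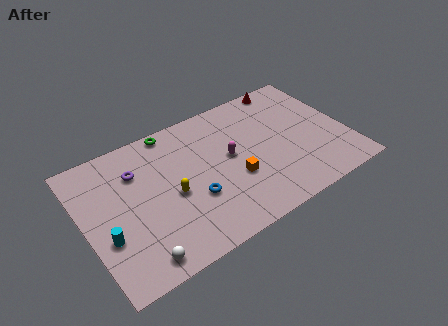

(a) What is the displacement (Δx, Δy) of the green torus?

(2.9, 1.1)

The green torus started near (3.1, 7.9) and ended near (6.0, 9.0).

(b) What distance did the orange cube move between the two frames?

3.1

The orange cube moved from about (12.1, 2.8) to (9.1, 3.6), a distance of √(3.0² + 0.8²) ≈ 3.1.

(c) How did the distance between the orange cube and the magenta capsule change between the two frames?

-0.8

Before: roughly 2.5 units apart; after: 1.7. That's 0.8 units closer together.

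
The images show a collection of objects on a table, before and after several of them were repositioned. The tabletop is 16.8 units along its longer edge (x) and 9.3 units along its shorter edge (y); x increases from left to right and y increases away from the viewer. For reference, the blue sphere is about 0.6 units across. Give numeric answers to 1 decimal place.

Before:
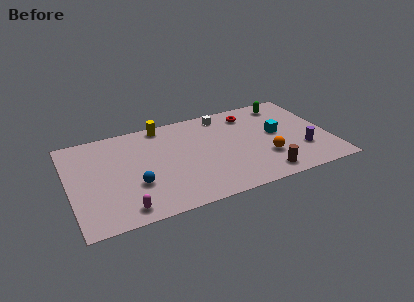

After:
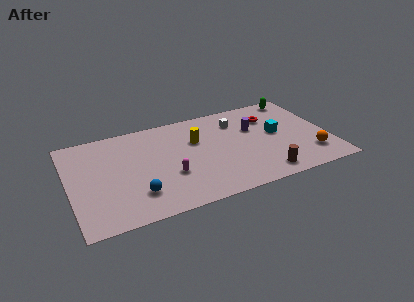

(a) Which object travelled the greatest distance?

the purple cylinder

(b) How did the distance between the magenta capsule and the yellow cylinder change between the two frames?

-4.4

Before: roughly 7.8 units apart; after: 3.4. That's 4.4 units closer together.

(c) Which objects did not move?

the brown cylinder and the cyan cube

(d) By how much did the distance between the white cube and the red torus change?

+0.4

Before: roughly 1.8 units apart; after: 2.2. That's 0.4 units further apart.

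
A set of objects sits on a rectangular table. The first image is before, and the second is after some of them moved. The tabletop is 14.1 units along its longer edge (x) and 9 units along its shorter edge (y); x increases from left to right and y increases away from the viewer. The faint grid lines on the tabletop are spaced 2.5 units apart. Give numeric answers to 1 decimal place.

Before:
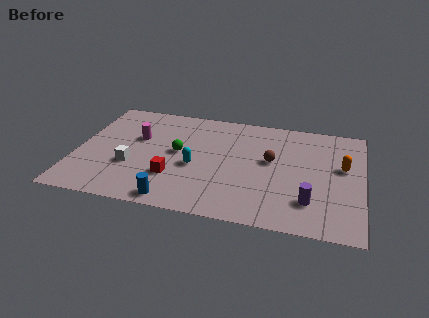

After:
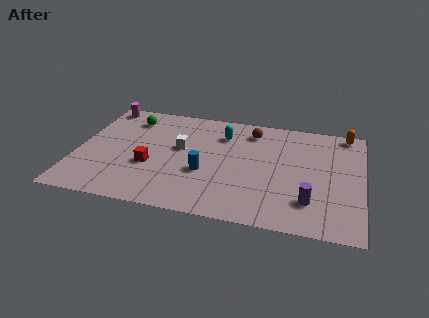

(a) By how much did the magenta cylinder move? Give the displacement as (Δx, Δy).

(-2.0, 2.5)

The magenta cylinder started near (2.9, 5.6) and ended near (0.9, 8.1).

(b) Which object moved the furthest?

the green sphere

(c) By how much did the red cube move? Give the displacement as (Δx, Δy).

(-1.2, 0.7)

From the two frames, the red cube sits at roughly (4.9, 2.7) before and (3.7, 3.4) after.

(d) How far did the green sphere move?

3.5

From (5.0, 4.8) to (2.4, 7.2), the green sphere covered √(2.6² + 2.4²) ≈ 3.5 units.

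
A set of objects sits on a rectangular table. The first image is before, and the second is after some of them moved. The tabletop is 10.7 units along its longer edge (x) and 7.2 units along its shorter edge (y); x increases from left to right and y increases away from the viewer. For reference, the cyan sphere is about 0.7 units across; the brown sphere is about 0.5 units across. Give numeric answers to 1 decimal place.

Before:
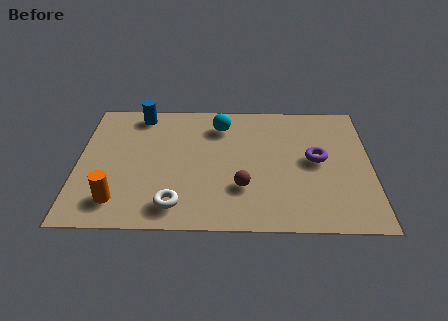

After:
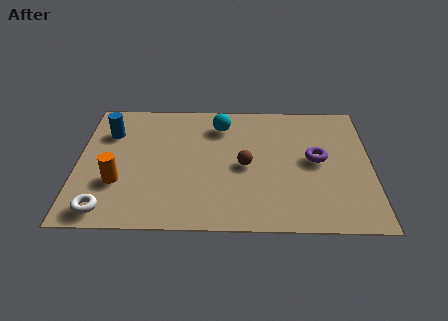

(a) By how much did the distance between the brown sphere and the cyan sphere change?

-1.1

Before: roughly 3.6 units apart; after: 2.5. That's 1.1 units closer together.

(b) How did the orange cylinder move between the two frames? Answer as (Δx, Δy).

(0.0, 1.0)

The orange cylinder was at about (1.5, 1.4) and moved to about (1.5, 2.4).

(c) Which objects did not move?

the purple torus and the cyan sphere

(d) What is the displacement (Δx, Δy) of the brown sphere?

(0.1, 1.2)

The brown sphere was at about (6.0, 2.2) and moved to about (6.1, 3.4).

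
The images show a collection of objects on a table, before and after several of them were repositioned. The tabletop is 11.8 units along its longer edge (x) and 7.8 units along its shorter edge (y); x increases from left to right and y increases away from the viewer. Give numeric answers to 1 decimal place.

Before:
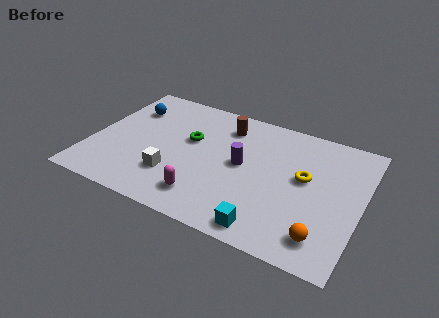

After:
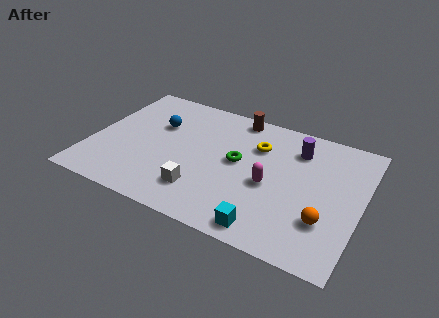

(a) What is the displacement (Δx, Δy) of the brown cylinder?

(0.4, 0.8)

From the two frames, the brown cylinder sits at roughly (5.6, 6.2) before and (6.0, 7.0) after.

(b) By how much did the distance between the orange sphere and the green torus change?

-2.6

They were about 7.0 units apart before and 4.4 after — 2.6 units closer together.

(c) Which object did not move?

the cyan cube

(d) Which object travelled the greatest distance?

the magenta capsule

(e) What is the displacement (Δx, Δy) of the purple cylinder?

(2.2, 1.9)

The purple cylinder was at about (6.6, 4.1) and moved to about (8.8, 6.0).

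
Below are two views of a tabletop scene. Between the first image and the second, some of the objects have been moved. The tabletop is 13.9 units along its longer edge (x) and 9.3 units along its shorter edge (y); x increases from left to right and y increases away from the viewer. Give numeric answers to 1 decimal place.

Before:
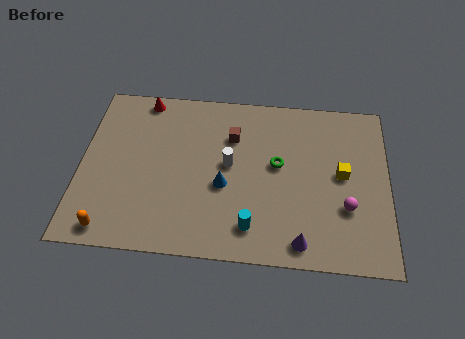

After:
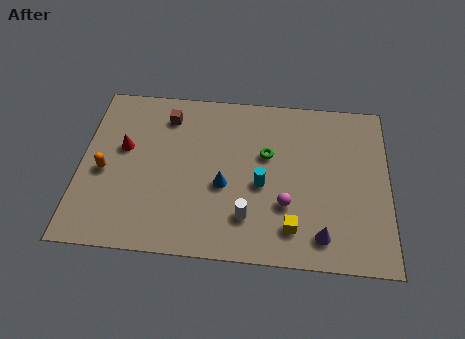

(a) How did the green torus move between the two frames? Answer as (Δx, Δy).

(-0.5, 0.5)

The green torus was at about (8.9, 5.2) and moved to about (8.4, 5.7).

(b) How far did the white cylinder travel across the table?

2.9

The white cylinder moved from about (6.7, 5.0) to (7.6, 2.2), a distance of √(0.9² + 2.8²) ≈ 2.9.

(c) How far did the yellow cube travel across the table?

3.8

The yellow cube was near (11.8, 4.9) before and (9.6, 1.8) after, so it travelled √(2.2² + 3.1²) ≈ 3.8 units.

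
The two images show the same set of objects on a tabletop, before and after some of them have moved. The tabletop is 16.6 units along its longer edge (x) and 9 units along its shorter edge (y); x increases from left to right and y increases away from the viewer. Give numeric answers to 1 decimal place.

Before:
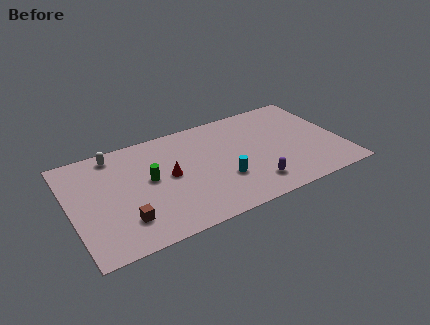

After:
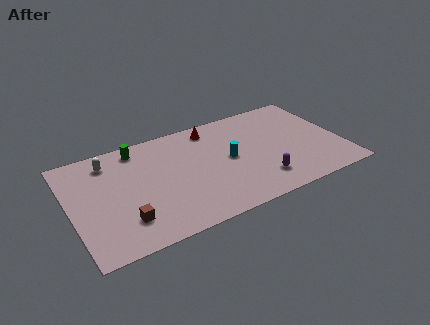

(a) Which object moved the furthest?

the red cone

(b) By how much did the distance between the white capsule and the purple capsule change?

+0.3

They were about 9.9 units apart before and 10.2 after — 0.3 units further apart.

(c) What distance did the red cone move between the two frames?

4.2

The red cone was near (6.0, 4.7) before and (9.0, 7.7) after, so it travelled √(3.0² + 3.0²) ≈ 4.2 units.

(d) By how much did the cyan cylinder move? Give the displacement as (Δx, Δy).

(0.6, 1.6)

The cyan cylinder started near (9.1, 3.0) and ended near (9.7, 4.6).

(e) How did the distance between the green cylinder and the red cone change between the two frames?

+3.4

The distance was about 1.2 in the first image and 4.6 in the second, so they moved 3.4 units further apart.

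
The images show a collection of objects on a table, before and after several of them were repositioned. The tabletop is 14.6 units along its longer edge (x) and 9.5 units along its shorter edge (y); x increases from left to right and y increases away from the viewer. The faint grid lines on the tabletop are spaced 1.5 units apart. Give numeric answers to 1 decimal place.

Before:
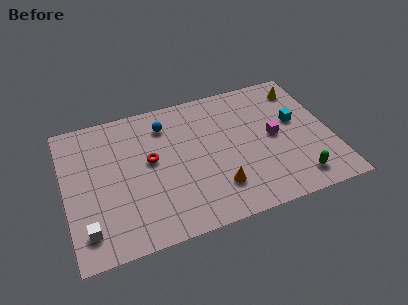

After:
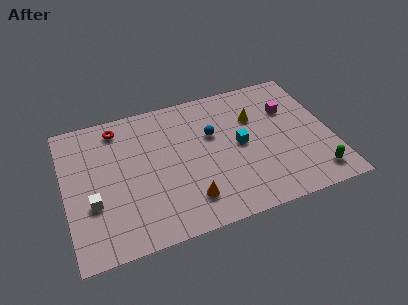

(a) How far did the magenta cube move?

2.0

The magenta cube moved from about (11.5, 4.8) to (12.5, 6.5), a distance of √(1.0² + 1.7²) ≈ 2.0.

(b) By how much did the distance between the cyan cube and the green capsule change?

+1.0

The distance was about 4.0 in the first image and 5.0 in the second, so they moved 1.0 units further apart.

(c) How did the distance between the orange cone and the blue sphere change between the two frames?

-1.4

The distance was about 5.7 in the first image and 4.3 in the second, so they moved 1.4 units closer together.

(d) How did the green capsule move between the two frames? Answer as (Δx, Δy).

(1.0, 0.0)

The green capsule was at about (12.4, 1.5) and moved to about (13.4, 1.5).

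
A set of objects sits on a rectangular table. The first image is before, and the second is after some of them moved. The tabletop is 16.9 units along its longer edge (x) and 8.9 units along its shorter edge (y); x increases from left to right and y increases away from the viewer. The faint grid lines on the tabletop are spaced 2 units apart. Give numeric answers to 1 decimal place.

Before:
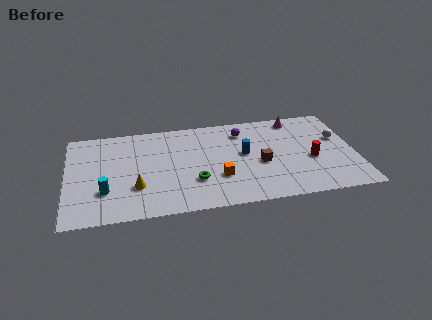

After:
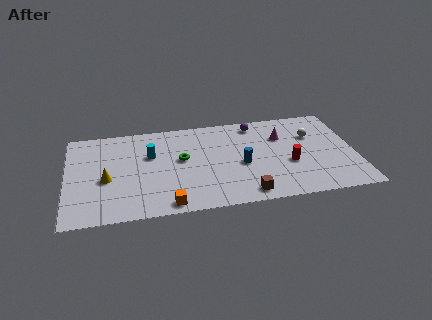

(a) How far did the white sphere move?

1.6

The white sphere was near (16.0, 5.5) before and (14.5, 6.0) after, so it travelled √(1.5² + 0.5²) ≈ 1.6 units.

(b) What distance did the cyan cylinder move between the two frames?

4.0

The cyan cylinder was near (2.2, 2.7) before and (4.9, 5.7) after, so it travelled √(2.7² + 3.0²) ≈ 4.0 units.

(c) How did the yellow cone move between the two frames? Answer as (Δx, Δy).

(-1.7, 1.0)

The yellow cone started near (4.0, 2.8) and ended near (2.3, 3.8).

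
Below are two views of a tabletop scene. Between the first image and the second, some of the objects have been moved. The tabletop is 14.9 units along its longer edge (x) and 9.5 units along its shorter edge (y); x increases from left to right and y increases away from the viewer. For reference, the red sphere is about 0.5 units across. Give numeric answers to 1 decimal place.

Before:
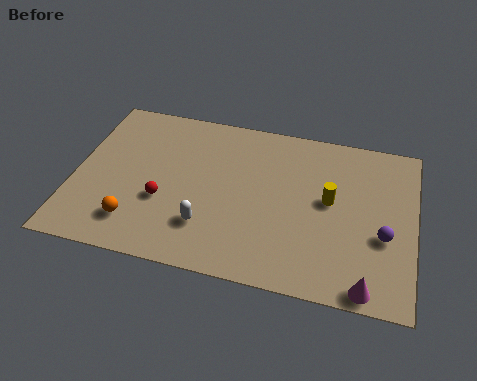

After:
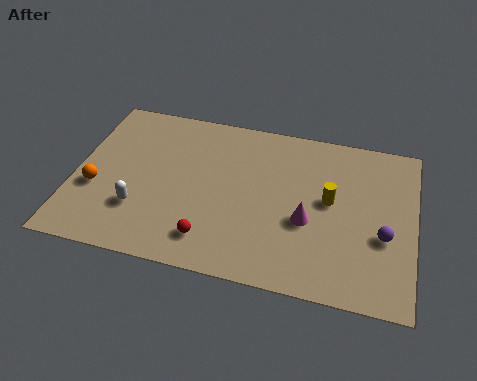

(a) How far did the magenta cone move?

4.0

The magenta cone was near (13.0, 0.8) before and (10.3, 3.8) after, so it travelled √(2.7² + 3.0²) ≈ 4.0 units.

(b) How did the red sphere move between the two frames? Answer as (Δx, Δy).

(2.2, -1.7)

The red sphere was at about (4.0, 3.5) and moved to about (6.2, 1.8).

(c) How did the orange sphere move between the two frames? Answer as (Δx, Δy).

(-1.9, 1.6)

The orange sphere started near (2.9, 2.0) and ended near (1.0, 3.6).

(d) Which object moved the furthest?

the magenta cone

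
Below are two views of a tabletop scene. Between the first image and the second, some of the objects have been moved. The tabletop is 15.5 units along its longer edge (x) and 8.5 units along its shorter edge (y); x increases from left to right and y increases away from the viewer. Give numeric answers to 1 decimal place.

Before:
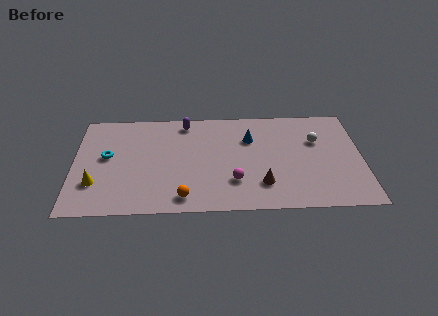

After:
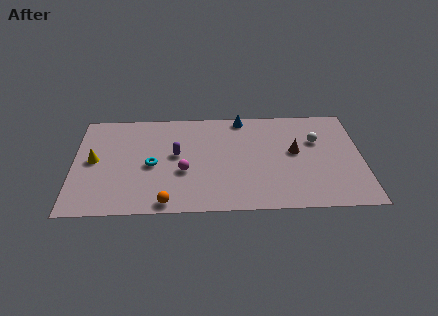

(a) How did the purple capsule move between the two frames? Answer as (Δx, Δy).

(-0.5, -2.7)

From the two frames, the purple capsule sits at roughly (6.0, 7.4) before and (5.5, 4.7) after.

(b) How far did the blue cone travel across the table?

1.8

The blue cone moved from about (9.5, 5.9) to (9.1, 7.7), a distance of √(0.4² + 1.8²) ≈ 1.8.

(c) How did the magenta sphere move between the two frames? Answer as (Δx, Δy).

(-2.7, 0.9)

The magenta sphere started near (8.6, 2.4) and ended near (5.9, 3.3).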